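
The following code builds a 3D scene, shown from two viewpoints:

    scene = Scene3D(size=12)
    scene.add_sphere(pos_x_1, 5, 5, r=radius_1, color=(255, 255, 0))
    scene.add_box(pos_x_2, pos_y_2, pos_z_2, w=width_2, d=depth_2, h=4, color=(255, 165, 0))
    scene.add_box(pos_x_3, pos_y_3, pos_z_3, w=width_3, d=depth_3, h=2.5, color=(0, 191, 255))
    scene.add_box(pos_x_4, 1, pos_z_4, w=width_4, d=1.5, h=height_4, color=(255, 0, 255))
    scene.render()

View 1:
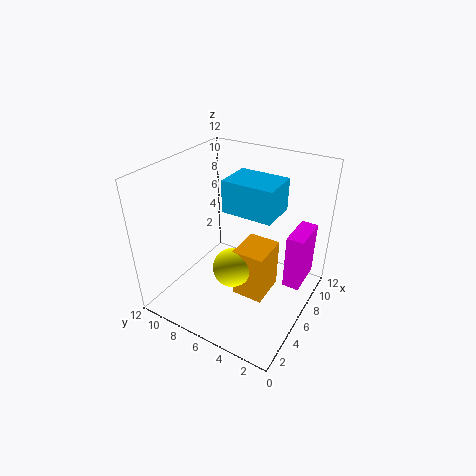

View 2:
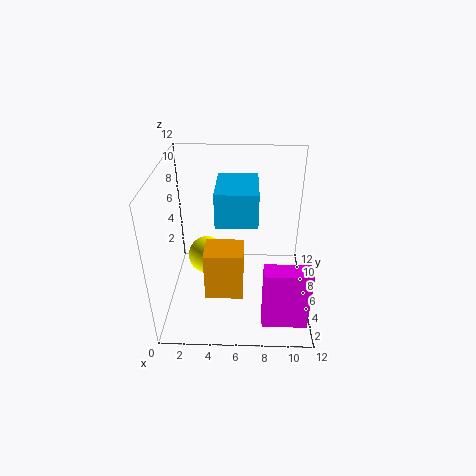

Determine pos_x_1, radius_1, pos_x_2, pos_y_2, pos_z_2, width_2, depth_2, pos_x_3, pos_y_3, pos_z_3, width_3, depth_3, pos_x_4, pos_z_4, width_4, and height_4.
pos_x_1 = 3.5; radius_1 = 1.5; pos_x_2 = 3.5; pos_y_2 = 2.5; pos_z_2 = 2.5; width_2 = 3; depth_2 = 2.5; pos_x_3 = 4.5; pos_y_3 = 2.5; pos_z_3 = 9; width_3 = 3; depth_3 = 4; pos_x_4 = 8; pos_z_4 = 1; width_4 = 3.5; height_4 = 5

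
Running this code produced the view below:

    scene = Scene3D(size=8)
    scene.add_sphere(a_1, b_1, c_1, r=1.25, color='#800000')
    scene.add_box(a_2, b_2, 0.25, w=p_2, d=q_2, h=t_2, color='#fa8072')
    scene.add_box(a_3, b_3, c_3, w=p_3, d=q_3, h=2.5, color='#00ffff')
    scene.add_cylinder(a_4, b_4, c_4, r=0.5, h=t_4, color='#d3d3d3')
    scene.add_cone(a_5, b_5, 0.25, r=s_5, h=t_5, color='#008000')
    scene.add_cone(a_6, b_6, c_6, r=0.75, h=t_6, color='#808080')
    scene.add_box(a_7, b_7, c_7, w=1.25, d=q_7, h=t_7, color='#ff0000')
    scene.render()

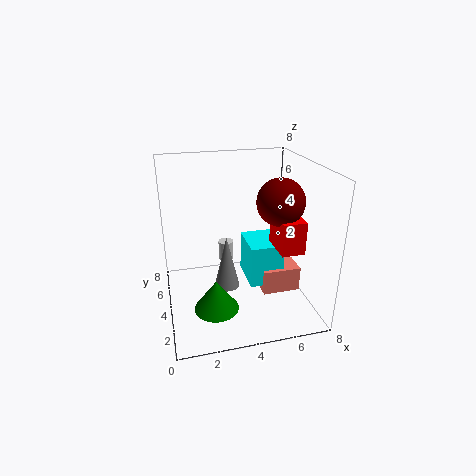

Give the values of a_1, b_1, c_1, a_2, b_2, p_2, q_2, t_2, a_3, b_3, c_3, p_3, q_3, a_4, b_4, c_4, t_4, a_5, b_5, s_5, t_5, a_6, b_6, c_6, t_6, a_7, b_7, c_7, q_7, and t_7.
a_1 = 6
b_1 = 3
c_1 = 6.25
a_2 = 5.5
b_2 = 3.5
p_2 = 2.25
q_2 = 1.5
t_2 = 1.5
a_3 = 4.75
b_3 = 3.75
c_3 = 0.75
p_3 = 2
q_3 = 2.5
a_4 = 4
b_4 = 7.25
c_4 = 1
t_4 = 1.25
a_5 = 2.5
b_5 = 3
s_5 = 1.25
t_5 = 1.75
a_6 = 3.5
b_6 = 4.75
c_6 = 0.5
t_6 = 3.25
a_7 = 5.75
b_7 = 1.75
c_7 = 3.75
q_7 = 2
t_7 = 1.75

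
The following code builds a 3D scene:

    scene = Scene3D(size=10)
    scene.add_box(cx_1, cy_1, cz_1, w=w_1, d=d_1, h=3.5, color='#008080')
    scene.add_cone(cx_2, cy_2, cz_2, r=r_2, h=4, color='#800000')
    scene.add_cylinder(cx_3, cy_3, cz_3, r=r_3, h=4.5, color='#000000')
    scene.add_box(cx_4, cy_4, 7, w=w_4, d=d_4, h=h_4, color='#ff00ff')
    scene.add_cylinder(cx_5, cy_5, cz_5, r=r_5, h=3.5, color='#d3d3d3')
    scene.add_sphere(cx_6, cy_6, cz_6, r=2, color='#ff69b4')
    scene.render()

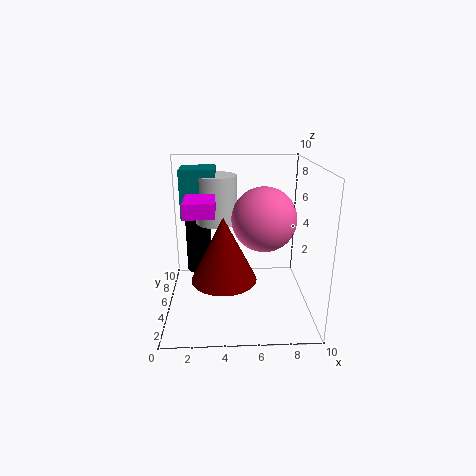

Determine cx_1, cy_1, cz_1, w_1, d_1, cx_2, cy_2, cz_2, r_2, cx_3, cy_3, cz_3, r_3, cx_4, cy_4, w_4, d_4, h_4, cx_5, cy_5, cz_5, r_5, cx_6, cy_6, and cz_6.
cx_1 = 1
cy_1 = 6
cz_1 = 6
w_1 = 2.5
d_1 = 2.5
cx_2 = 4
cy_2 = 2
cz_2 = 3.5
r_2 = 2
cx_3 = 2
cy_3 = 8.5
cz_3 = 1
r_3 = 1
cx_4 = 1.5
cy_4 = 3
w_4 = 2
d_4 = 2.5
h_4 = 1
cx_5 = 3.5
cy_5 = 7
cz_5 = 5.5
r_5 = 1.5
cx_6 = 6.5
cy_6 = 3
cz_6 = 7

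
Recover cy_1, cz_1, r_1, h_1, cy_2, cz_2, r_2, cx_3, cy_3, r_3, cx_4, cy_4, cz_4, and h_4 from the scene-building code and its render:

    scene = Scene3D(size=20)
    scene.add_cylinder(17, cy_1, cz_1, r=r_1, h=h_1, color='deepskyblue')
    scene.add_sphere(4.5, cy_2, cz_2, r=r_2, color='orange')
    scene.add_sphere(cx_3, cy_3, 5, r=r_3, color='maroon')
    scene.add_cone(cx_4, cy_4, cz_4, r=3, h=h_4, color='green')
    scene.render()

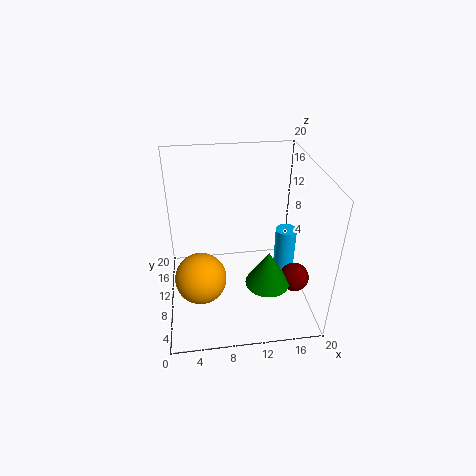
cy_1 = 10.5
cz_1 = 1
r_1 = 1.5
h_1 = 9.5
cy_2 = 7.5
cz_2 = 5.5
r_2 = 3.5
cx_3 = 17.5
cy_3 = 6.5
r_3 = 2
cx_4 = 13.5
cy_4 = 6
cz_4 = 5
h_4 = 5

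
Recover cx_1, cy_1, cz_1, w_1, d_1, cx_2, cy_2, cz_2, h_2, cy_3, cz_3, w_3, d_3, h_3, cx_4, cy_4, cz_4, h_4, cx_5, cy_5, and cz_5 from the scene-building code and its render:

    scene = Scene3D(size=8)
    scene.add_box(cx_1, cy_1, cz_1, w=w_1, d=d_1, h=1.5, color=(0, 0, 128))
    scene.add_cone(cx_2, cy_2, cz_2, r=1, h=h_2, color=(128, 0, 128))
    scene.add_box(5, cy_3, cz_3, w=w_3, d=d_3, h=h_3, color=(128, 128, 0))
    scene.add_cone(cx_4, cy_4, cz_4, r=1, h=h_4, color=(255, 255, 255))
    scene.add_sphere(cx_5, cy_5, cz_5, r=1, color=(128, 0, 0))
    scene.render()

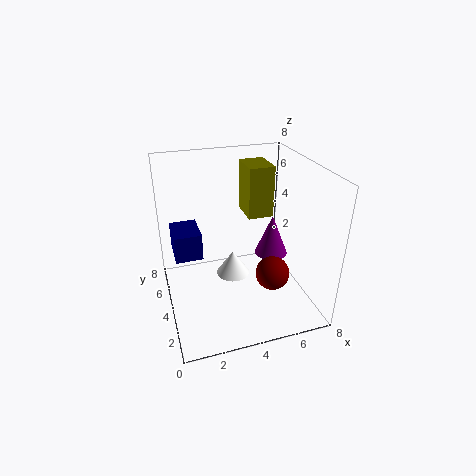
cx_1 = 0.5
cy_1 = 4
cz_1 = 3
w_1 = 1.5
d_1 = 2
cx_2 = 6.5
cy_2 = 5
cz_2 = 2
h_2 = 2.5
cy_3 = 5
cz_3 = 4.5
w_3 = 1.5
d_3 = 2
h_3 = 3
cx_4 = 4
cy_4 = 5
cz_4 = 1
h_4 = 1.5
cx_5 = 6
cy_5 = 3.5
cz_5 = 1.5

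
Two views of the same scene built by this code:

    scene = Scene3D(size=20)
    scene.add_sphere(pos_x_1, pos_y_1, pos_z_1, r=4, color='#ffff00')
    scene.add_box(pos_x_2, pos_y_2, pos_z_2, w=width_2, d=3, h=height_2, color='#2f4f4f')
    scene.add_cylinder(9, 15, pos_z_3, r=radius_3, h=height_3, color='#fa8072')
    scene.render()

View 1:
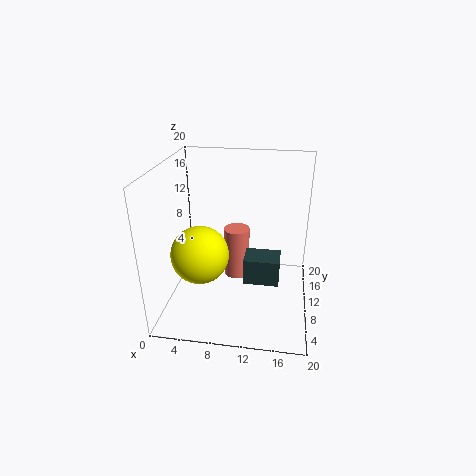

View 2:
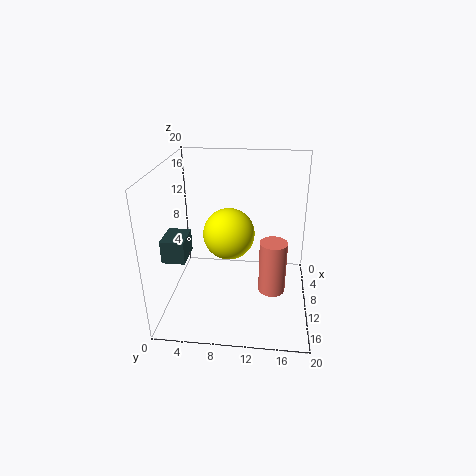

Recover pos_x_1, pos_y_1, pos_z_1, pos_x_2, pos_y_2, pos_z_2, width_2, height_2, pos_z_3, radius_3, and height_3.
pos_x_1 = 5; pos_y_1 = 8; pos_z_1 = 8; pos_x_2 = 12; pos_y_2 = 1; pos_z_2 = 9; width_2 = 4; height_2 = 3; pos_z_3 = 1; radius_3 = 2; height_3 = 8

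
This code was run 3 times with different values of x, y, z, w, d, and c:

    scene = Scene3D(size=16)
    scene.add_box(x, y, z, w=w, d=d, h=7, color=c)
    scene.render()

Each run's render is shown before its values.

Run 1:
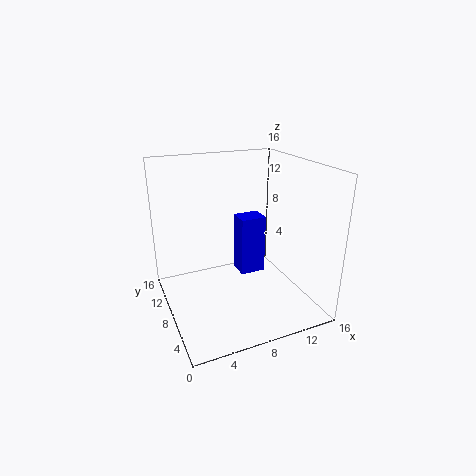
x = 9, y = 9, z = 2.5, w = 3, d = 2.5, c = 'blue'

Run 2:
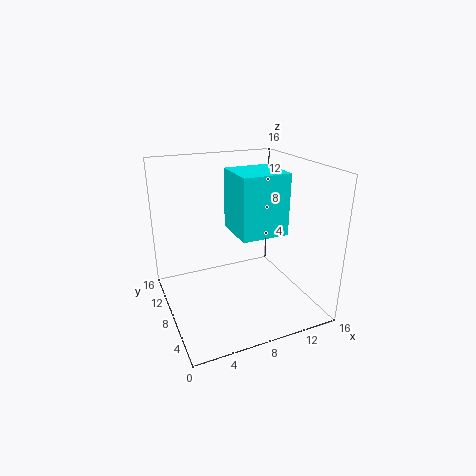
x = 8, y = 6.5, z = 8, w = 5.5, d = 5.5, c = 'cyan'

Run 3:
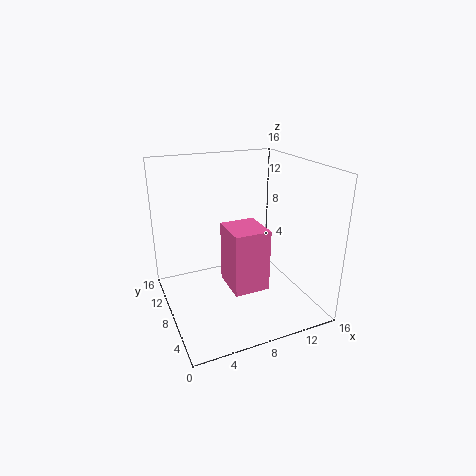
x = 6.5, y = 5, z = 2.5, w = 4, d = 4.5, c = 'hotpink'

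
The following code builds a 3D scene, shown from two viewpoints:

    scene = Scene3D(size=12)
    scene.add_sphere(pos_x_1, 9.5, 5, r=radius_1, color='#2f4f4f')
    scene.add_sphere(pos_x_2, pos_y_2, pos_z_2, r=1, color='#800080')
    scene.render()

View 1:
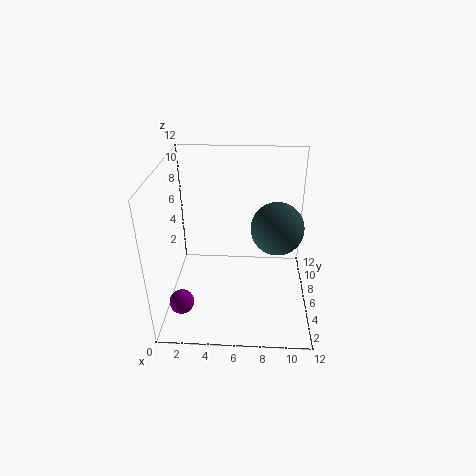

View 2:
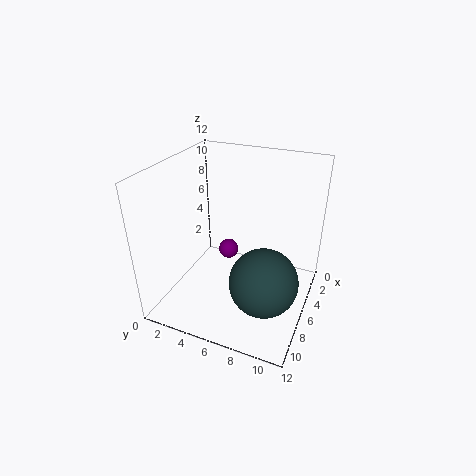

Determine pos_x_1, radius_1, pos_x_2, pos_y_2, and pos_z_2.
pos_x_1 = 9.5, radius_1 = 2.5, pos_x_2 = 1.5, pos_y_2 = 3, pos_z_2 = 1.5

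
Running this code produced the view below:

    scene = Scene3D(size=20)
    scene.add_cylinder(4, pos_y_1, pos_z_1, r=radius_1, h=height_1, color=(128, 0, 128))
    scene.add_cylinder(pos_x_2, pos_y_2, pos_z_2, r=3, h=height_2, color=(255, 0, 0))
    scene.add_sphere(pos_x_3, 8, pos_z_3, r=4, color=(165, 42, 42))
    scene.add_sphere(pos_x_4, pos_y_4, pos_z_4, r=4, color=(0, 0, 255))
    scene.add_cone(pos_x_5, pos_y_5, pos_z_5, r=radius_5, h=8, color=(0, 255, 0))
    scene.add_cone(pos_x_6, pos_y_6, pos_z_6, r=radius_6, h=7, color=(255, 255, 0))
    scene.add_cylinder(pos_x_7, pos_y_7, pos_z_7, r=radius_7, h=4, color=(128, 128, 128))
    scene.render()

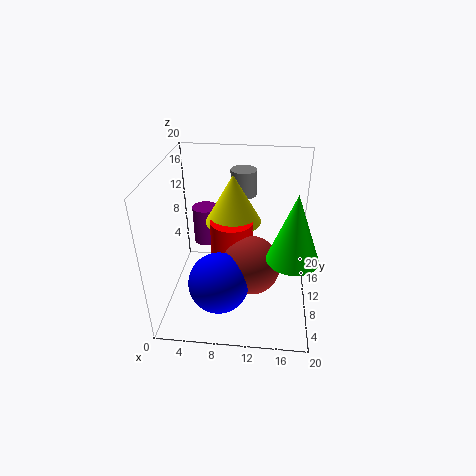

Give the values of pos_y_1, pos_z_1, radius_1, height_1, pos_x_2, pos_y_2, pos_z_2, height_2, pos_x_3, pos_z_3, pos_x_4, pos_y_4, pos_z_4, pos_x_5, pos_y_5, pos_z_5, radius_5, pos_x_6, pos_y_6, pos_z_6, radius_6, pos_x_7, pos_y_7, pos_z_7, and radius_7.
pos_y_1 = 17
pos_z_1 = 5
radius_1 = 2
height_1 = 6
pos_x_2 = 9
pos_y_2 = 11
pos_z_2 = 5
height_2 = 7
pos_x_3 = 12
pos_z_3 = 7
pos_x_4 = 8
pos_y_4 = 5
pos_z_4 = 6
pos_x_5 = 17
pos_y_5 = 3
pos_z_5 = 12
radius_5 = 3
pos_x_6 = 9
pos_y_6 = 13
pos_z_6 = 11
radius_6 = 4
pos_x_7 = 10
pos_y_7 = 18
pos_z_7 = 13
radius_7 = 2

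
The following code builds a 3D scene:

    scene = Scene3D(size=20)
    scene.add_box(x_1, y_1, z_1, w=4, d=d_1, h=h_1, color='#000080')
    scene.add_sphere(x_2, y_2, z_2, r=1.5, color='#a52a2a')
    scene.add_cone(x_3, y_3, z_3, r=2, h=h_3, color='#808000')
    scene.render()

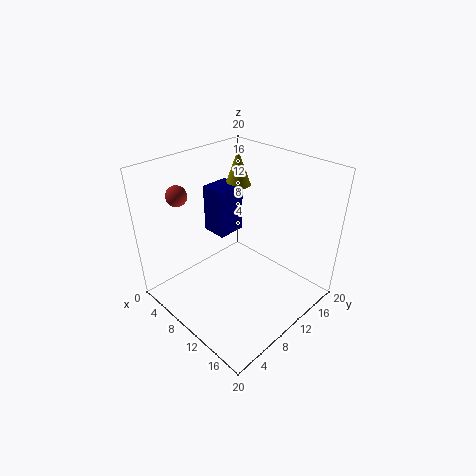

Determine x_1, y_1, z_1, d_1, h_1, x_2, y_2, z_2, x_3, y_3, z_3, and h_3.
x_1 = 1
y_1 = 11.5
z_1 = 7
d_1 = 4.5
h_1 = 7.5
x_2 = 2
y_2 = 6
z_2 = 15
x_3 = 3.5
y_3 = 16.5
z_3 = 14
h_3 = 5.5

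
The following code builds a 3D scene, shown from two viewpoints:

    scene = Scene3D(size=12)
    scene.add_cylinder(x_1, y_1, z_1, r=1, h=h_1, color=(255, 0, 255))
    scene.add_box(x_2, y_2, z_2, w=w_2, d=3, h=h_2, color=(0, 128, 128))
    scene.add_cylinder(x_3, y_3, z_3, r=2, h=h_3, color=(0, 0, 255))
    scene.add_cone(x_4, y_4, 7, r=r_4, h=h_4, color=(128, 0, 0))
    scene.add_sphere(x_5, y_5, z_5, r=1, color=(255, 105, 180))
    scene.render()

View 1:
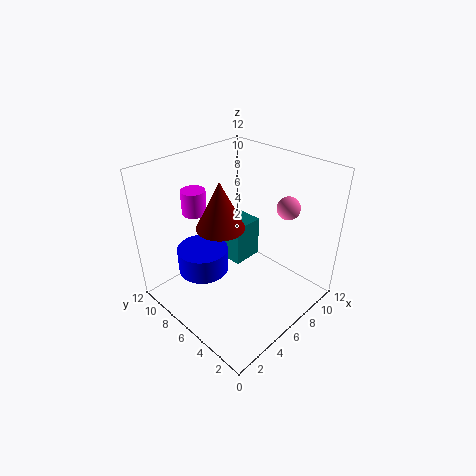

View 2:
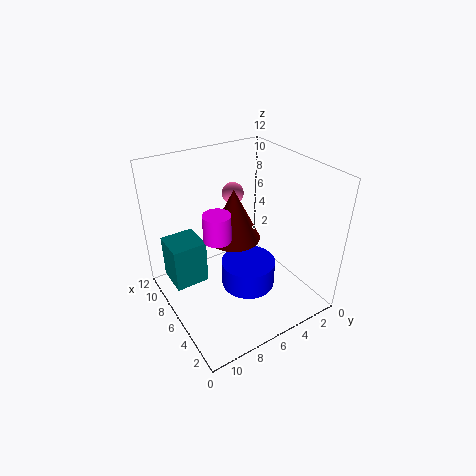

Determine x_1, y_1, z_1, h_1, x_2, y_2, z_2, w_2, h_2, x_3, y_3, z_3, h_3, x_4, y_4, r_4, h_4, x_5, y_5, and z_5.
x_1 = 4; y_1 = 9; z_1 = 8; h_1 = 2; x_2 = 8; y_2 = 8; z_2 = 1; w_2 = 3; h_2 = 4; x_3 = 3; y_3 = 7; z_3 = 4; h_3 = 2; x_4 = 5; y_4 = 7; r_4 = 2; h_4 = 4; x_5 = 10; y_5 = 4; z_5 = 8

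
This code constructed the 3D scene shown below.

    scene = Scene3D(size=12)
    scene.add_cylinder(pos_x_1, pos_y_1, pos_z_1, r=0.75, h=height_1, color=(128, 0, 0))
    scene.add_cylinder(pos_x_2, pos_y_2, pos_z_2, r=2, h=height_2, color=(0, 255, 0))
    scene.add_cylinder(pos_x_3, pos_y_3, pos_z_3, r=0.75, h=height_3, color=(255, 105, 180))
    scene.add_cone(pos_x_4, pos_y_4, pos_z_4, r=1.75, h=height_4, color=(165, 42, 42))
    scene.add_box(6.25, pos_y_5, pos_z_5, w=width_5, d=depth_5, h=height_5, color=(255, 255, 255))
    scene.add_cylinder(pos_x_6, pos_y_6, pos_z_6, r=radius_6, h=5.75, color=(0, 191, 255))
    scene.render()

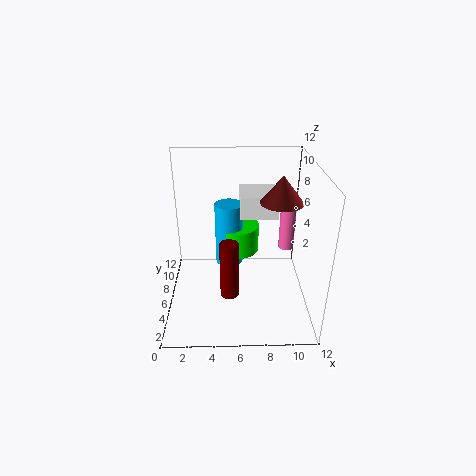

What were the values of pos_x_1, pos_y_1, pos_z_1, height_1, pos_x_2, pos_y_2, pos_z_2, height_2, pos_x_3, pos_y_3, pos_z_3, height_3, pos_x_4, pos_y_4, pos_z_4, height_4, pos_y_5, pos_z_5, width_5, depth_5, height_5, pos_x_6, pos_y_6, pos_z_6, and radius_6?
pos_x_1 = 5.25, pos_y_1 = 3.75, pos_z_1 = 2, height_1 = 4.75, pos_x_2 = 6, pos_y_2 = 9, pos_z_2 = 3.25, height_2 = 2.5, pos_x_3 = 11, pos_y_3 = 10.75, pos_z_3 = 2.25, height_3 = 4.75, pos_x_4 = 9.5, pos_y_4 = 6.25, pos_z_4 = 9, height_4 = 2.25, pos_y_5 = 7.25, pos_z_5 = 7, width_5 = 3.25, depth_5 = 3.5, height_5 = 2, pos_x_6 = 5.25, pos_y_6 = 8.5, pos_z_6 = 2.25, radius_6 = 1.25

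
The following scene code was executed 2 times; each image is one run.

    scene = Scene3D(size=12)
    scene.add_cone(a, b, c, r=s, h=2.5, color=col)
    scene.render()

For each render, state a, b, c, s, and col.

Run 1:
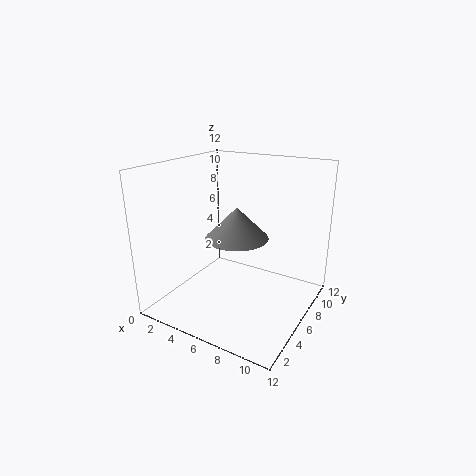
a = 6.5, b = 5, c = 6.5, s = 2.5, col = 'gray'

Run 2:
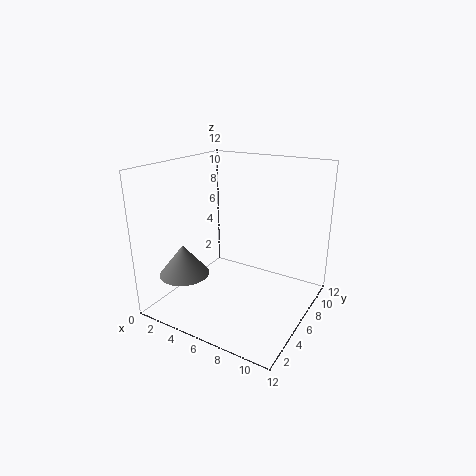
a = 3, b = 2.5, c = 3.5, s = 2, col = 'gray'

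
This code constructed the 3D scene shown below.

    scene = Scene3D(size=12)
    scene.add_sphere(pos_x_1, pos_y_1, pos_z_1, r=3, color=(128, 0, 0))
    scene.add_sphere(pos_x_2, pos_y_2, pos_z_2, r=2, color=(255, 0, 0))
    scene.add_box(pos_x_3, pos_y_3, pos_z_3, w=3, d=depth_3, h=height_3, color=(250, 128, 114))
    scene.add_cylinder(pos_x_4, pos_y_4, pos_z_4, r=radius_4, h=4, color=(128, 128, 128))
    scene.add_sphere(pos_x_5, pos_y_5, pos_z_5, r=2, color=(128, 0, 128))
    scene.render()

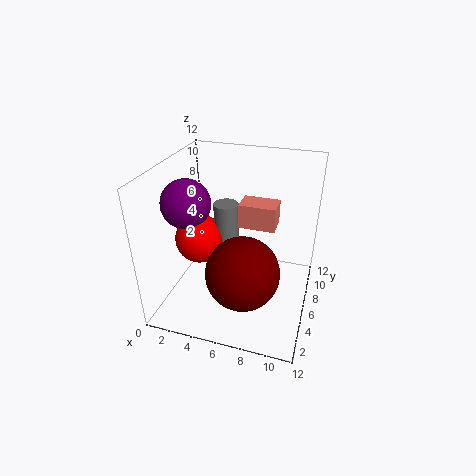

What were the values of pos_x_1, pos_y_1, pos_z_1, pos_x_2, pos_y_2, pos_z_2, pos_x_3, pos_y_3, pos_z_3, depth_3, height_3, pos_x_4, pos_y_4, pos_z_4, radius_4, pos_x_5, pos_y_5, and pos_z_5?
pos_x_1 = 7
pos_y_1 = 4
pos_z_1 = 4
pos_x_2 = 3
pos_y_2 = 5
pos_z_2 = 6
pos_x_3 = 6
pos_y_3 = 6
pos_z_3 = 7
depth_3 = 2
height_3 = 2
pos_x_4 = 5
pos_y_4 = 6
pos_z_4 = 5
radius_4 = 1
pos_x_5 = 2
pos_y_5 = 5
pos_z_5 = 9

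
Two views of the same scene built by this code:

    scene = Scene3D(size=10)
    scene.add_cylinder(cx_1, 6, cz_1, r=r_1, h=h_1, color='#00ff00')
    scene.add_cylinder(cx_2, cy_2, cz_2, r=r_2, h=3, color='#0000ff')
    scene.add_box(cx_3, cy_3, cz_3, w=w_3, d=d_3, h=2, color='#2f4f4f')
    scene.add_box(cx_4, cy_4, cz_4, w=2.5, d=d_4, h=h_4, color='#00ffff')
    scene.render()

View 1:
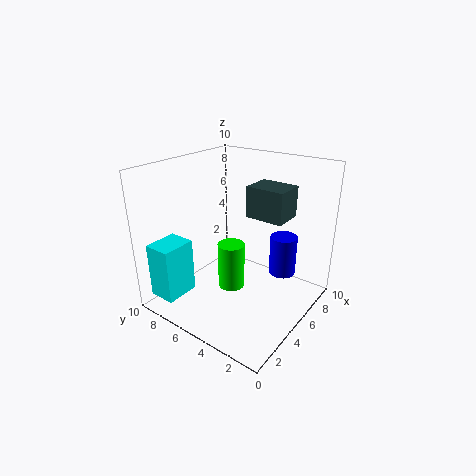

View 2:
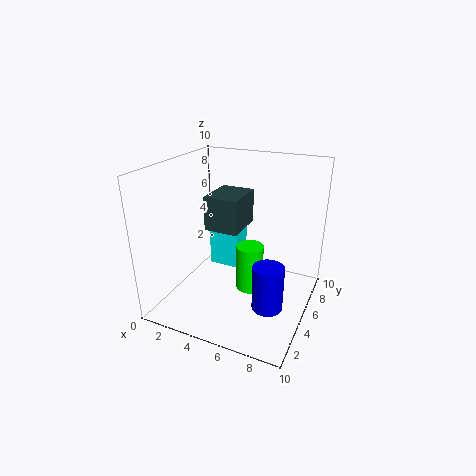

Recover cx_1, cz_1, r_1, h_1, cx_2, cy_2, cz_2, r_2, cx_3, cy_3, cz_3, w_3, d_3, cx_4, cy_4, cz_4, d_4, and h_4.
cx_1 = 5.5; cz_1 = 0.5; r_1 = 1; h_1 = 3.5; cx_2 = 8; cy_2 = 3; cz_2 = 1.5; r_2 = 1; cx_3 = 4.5; cy_3 = 1.5; cz_3 = 7; w_3 = 2; d_3 = 2.5; cx_4 = 1; cy_4 = 8; cz_4 = 0.5; d_4 = 2; h_4 = 4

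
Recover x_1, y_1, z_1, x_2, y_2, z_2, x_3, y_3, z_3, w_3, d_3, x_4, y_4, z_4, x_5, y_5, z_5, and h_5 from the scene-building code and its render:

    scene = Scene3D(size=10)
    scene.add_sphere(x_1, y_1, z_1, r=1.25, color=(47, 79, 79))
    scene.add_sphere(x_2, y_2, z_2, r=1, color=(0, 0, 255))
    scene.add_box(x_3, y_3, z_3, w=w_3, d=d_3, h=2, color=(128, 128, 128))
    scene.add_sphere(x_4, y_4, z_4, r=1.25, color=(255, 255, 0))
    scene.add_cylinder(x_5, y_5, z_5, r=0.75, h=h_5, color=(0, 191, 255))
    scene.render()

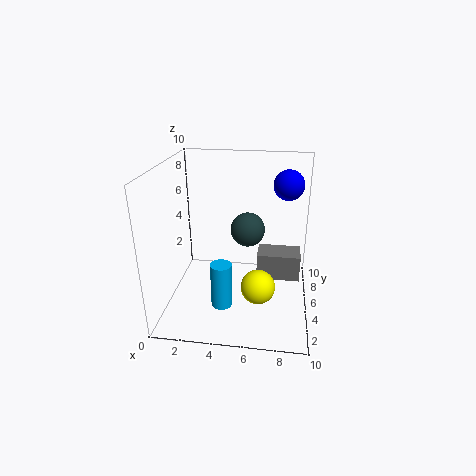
x_1 = 5.5
y_1 = 6.5
z_1 = 5
x_2 = 8.25
y_2 = 5.5
z_2 = 8.75
x_3 = 6.25
y_3 = 6.25
z_3 = 1
w_3 = 3.25
d_3 = 2
x_4 = 6.5
y_4 = 4.75
z_4 = 1.25
x_5 = 4
y_5 = 3.75
z_5 = 0.25
h_5 = 3.25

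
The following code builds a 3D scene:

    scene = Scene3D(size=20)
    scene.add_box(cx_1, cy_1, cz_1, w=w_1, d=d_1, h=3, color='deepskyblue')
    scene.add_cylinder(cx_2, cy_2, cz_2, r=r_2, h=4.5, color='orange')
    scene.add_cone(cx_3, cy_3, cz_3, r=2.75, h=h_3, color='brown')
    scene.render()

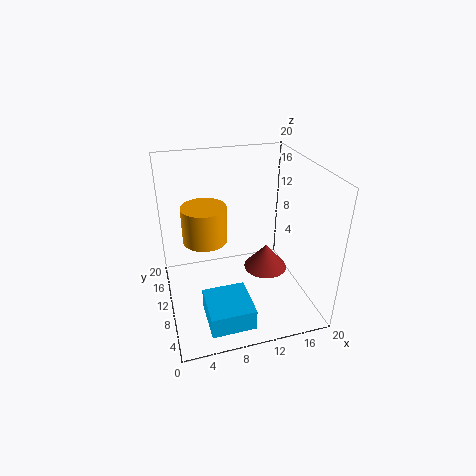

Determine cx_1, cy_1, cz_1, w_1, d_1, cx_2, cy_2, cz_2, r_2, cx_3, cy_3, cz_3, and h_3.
cx_1 = 4.25; cy_1 = 2; cz_1 = 0.5; w_1 = 6; d_1 = 6.25; cx_2 = 5; cy_2 = 7.5; cz_2 = 12; r_2 = 2.75; cx_3 = 12.5; cy_3 = 5.75; cz_3 = 7.75; h_3 = 3.25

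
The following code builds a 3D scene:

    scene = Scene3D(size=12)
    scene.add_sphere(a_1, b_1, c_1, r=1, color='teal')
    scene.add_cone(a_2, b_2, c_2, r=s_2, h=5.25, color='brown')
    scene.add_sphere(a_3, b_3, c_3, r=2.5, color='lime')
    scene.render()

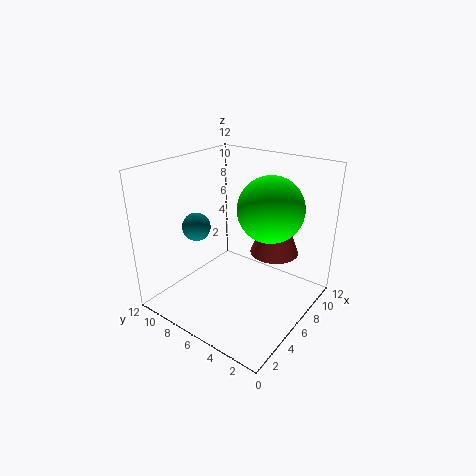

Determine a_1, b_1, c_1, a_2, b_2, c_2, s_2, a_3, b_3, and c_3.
a_1 = 1.75; b_1 = 6.5; c_1 = 8.5; a_2 = 7.75; b_2 = 3.5; c_2 = 4.75; s_2 = 2; a_3 = 6; b_3 = 3; c_3 = 9.25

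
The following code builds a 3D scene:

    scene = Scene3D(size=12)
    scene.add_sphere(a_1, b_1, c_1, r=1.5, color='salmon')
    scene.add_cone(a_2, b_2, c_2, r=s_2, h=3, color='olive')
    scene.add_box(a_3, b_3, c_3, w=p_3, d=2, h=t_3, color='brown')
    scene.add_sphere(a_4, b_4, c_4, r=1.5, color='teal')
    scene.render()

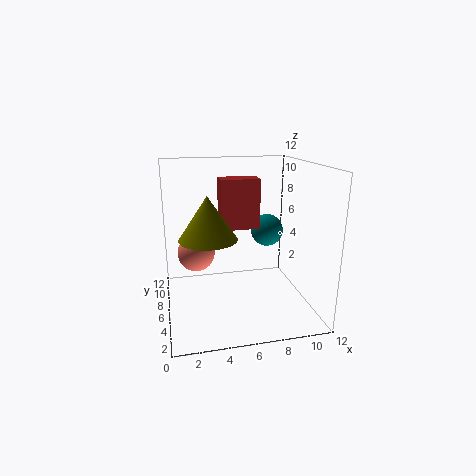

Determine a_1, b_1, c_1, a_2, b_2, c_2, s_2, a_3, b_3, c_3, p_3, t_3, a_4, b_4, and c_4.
a_1 = 2.5
b_1 = 6
c_1 = 5
a_2 = 3
b_2 = 2
c_2 = 7.5
s_2 = 2
a_3 = 5
b_3 = 8
c_3 = 6
p_3 = 3.5
t_3 = 4.5
a_4 = 9.5
b_4 = 9
c_4 = 5.5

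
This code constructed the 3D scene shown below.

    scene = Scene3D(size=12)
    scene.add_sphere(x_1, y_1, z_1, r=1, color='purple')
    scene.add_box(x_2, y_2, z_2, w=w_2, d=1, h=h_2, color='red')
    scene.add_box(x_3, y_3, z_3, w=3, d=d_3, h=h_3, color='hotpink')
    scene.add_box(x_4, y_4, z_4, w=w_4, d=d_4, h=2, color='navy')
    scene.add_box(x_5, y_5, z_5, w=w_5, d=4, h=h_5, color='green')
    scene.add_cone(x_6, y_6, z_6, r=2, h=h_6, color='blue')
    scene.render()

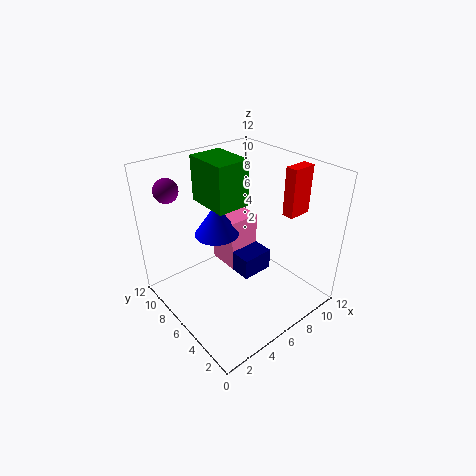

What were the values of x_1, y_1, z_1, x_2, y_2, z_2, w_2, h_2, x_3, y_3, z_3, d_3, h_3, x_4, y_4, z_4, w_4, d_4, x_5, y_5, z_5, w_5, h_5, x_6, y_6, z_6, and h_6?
x_1 = 2
y_1 = 10
z_1 = 10
x_2 = 9
y_2 = 3
z_2 = 8
w_2 = 2
h_2 = 4
x_3 = 7
y_3 = 8
z_3 = 1
d_3 = 3
h_3 = 5
x_4 = 7
y_4 = 6
z_4 = 1
w_4 = 3
d_4 = 4
x_5 = 5
y_5 = 7
z_5 = 8
w_5 = 3
h_5 = 4
x_6 = 6
y_6 = 9
z_6 = 5
h_6 = 3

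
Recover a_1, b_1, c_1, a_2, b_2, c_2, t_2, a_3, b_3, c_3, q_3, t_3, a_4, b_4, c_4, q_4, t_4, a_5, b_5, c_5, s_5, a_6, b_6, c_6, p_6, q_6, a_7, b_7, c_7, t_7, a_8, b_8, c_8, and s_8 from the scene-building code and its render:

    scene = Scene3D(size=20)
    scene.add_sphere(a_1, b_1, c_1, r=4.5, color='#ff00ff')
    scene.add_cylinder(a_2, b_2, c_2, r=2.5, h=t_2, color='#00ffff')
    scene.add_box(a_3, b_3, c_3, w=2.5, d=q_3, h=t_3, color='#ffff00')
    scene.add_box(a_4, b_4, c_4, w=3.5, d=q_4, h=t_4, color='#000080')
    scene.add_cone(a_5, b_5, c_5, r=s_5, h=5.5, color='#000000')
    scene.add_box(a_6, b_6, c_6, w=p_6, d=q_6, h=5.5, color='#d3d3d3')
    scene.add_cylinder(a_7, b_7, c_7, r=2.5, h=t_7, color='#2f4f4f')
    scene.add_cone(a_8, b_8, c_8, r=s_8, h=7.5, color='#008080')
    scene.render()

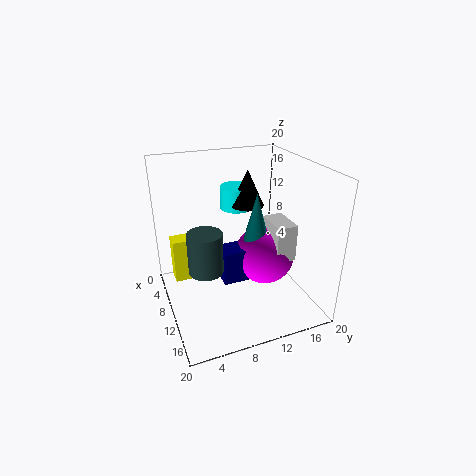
a_1 = 8.5
b_1 = 15
c_1 = 5.5
a_2 = 3
b_2 = 12.5
c_2 = 11.5
t_2 = 3.5
a_3 = 4
b_3 = 1.5
c_3 = 2.5
q_3 = 5
t_3 = 6.5
a_4 = 6.5
b_4 = 8
c_4 = 2.5
q_4 = 5
t_4 = 5
a_5 = 5
b_5 = 13.5
c_5 = 12.5
s_5 = 2.5
a_6 = 7.5
b_6 = 15
c_6 = 6
p_6 = 5
q_6 = 3
a_7 = 9
b_7 = 5.5
c_7 = 5
t_7 = 6
a_8 = 8.5
b_8 = 13.5
c_8 = 8
s_8 = 2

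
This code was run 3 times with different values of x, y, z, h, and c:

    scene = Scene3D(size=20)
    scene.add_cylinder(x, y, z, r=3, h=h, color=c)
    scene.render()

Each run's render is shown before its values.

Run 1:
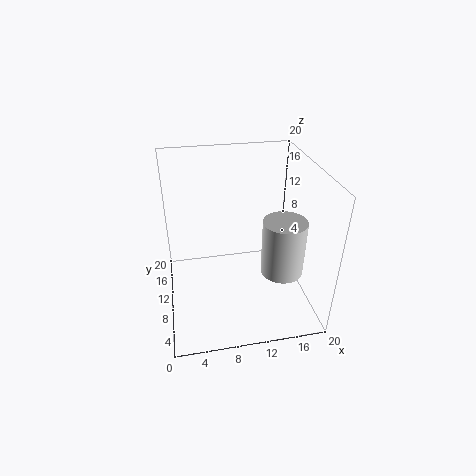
x = 16
y = 8
z = 5
h = 8
c = 'lightgray'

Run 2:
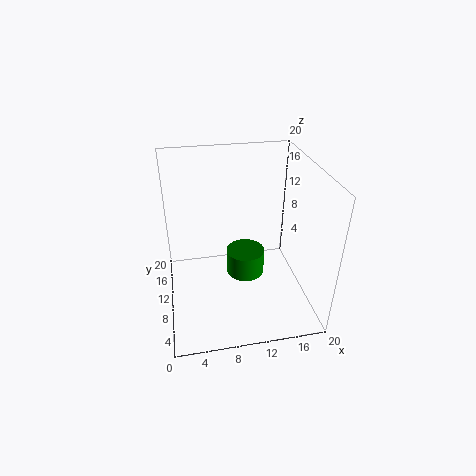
x = 12
y = 14
z = 1
h = 4
c = 'green'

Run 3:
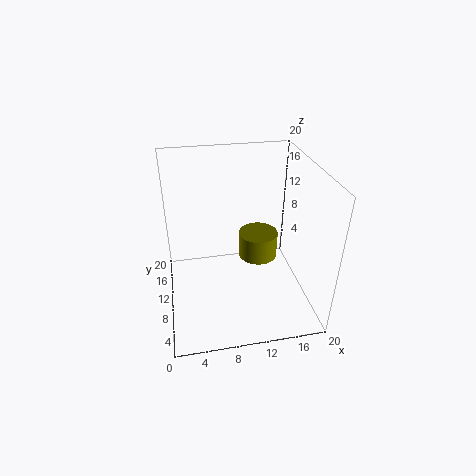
x = 14
y = 14
z = 4
h = 4
c = 'olive'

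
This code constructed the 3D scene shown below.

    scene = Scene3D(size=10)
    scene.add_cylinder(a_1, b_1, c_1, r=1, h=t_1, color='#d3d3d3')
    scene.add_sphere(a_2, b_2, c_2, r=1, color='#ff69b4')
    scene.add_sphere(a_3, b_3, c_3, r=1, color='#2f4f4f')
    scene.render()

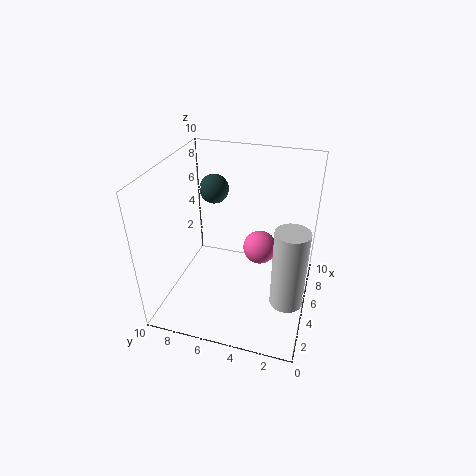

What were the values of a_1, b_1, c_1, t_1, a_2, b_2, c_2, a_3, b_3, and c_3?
a_1 = 2, b_1 = 1, c_1 = 3, t_1 = 5, a_2 = 3, b_2 = 3, c_2 = 6, a_3 = 6, b_3 = 7, c_3 = 8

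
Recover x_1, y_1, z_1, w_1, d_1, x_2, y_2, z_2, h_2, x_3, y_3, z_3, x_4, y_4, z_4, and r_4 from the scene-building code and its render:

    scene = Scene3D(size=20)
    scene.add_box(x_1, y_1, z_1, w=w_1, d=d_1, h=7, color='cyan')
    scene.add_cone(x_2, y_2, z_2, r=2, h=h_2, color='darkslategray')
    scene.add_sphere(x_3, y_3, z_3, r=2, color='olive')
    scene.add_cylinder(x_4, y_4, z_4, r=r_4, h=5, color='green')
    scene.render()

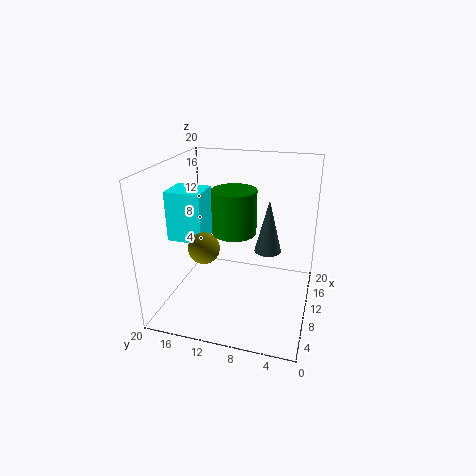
x_1 = 7.5; y_1 = 14.5; z_1 = 9.5; w_1 = 4.5; d_1 = 5; x_2 = 14; y_2 = 6.5; z_2 = 6.5; h_2 = 8; x_3 = 5; y_3 = 13; z_3 = 10.5; x_4 = 3.5; y_4 = 8.5; z_4 = 14; r_4 = 2.5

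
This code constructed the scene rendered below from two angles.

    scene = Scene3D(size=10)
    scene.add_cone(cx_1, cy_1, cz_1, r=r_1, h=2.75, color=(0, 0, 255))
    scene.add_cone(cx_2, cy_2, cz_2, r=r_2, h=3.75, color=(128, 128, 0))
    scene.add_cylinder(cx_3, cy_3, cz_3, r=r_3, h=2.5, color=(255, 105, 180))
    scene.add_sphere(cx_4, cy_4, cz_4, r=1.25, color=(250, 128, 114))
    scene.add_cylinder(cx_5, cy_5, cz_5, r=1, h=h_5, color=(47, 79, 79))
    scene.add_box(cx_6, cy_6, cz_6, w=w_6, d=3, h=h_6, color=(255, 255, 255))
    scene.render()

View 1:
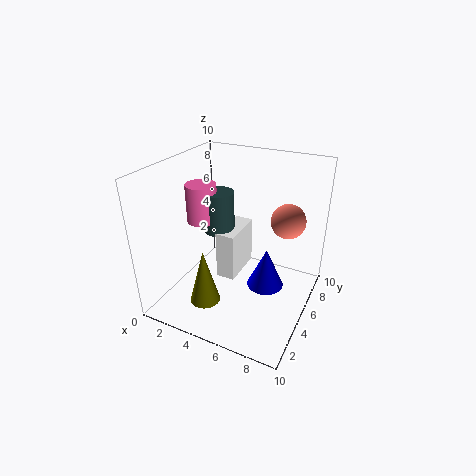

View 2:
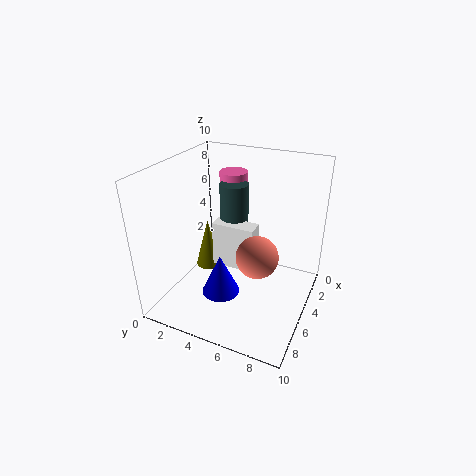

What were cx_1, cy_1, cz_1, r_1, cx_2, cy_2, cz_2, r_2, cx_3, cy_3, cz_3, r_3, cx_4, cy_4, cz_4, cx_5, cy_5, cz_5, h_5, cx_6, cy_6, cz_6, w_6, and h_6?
cx_1 = 7.25; cy_1 = 4.75; cz_1 = 2; r_1 = 1.25; cx_2 = 4; cy_2 = 2; cz_2 = 1.5; r_2 = 1; cx_3 = 3; cy_3 = 3.75; cz_3 = 6.5; r_3 = 1; cx_4 = 7.75; cy_4 = 7.5; cz_4 = 5.75; cx_5 = 4; cy_5 = 4.25; cz_5 = 5.75; h_5 = 2.75; cx_6 = 4.25; cy_6 = 3.25; cz_6 = 2.75; w_6 = 1.25; h_6 = 3.25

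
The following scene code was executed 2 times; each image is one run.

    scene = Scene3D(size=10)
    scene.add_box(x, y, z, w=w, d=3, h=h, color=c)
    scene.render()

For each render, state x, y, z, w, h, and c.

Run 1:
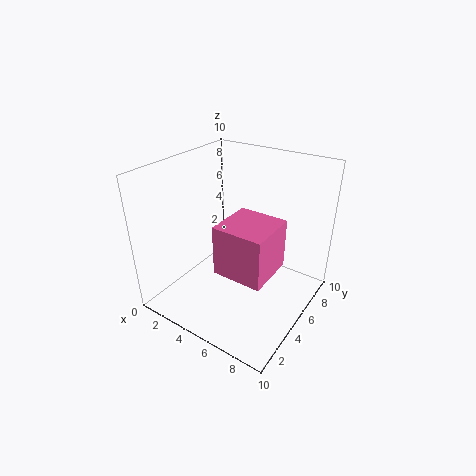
x = 6, y = 1, z = 5, w = 3, h = 3, c = 'hotpink'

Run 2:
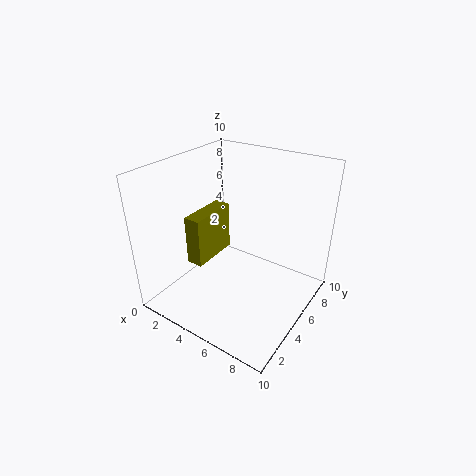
x = 4, y = 1, z = 5, w = 1, h = 3, c = 'olive'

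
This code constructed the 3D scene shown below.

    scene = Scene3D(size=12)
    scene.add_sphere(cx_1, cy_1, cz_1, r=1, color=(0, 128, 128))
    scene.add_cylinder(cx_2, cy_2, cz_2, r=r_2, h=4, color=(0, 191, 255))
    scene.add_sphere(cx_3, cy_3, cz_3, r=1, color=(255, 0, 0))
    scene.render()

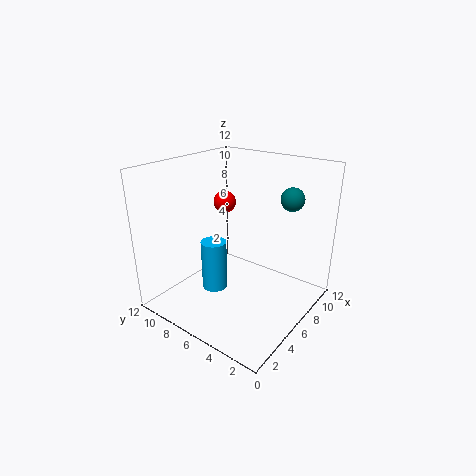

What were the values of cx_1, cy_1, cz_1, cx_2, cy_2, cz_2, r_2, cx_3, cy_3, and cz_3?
cx_1 = 9.5; cy_1 = 3; cz_1 = 9; cx_2 = 3.5; cy_2 = 6.5; cz_2 = 2.5; r_2 = 1; cx_3 = 8; cy_3 = 9; cz_3 = 8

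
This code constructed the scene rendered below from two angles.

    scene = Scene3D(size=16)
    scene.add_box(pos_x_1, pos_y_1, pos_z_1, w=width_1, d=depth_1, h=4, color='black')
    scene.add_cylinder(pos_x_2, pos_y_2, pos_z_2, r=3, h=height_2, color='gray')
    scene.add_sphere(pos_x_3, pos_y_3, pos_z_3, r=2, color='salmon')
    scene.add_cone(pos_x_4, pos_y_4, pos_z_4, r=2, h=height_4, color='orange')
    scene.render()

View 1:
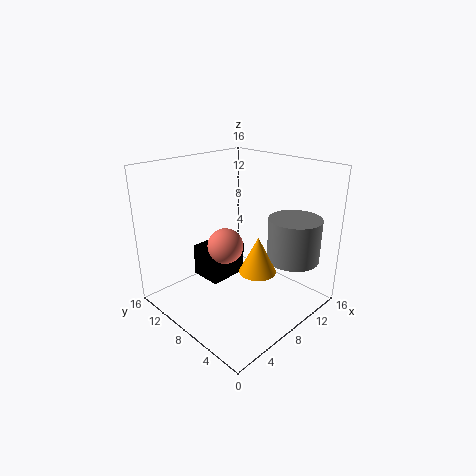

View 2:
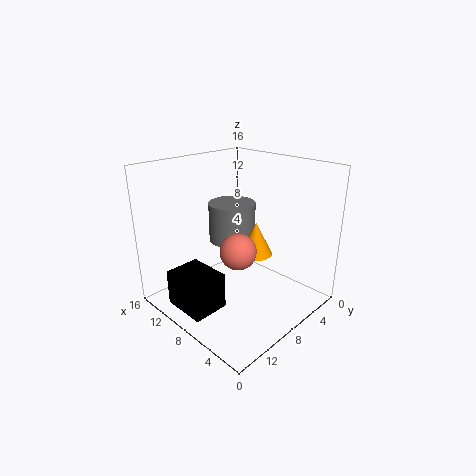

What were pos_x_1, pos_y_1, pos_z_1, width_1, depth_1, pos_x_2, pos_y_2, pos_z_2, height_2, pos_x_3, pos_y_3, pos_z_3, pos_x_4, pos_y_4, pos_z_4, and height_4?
pos_x_1 = 7
pos_y_1 = 11
pos_z_1 = 1
width_1 = 5
depth_1 = 4
pos_x_2 = 13
pos_y_2 = 4
pos_z_2 = 5
height_2 = 5
pos_x_3 = 7
pos_y_3 = 9
pos_z_3 = 7
pos_x_4 = 8
pos_y_4 = 5
pos_z_4 = 5
height_4 = 4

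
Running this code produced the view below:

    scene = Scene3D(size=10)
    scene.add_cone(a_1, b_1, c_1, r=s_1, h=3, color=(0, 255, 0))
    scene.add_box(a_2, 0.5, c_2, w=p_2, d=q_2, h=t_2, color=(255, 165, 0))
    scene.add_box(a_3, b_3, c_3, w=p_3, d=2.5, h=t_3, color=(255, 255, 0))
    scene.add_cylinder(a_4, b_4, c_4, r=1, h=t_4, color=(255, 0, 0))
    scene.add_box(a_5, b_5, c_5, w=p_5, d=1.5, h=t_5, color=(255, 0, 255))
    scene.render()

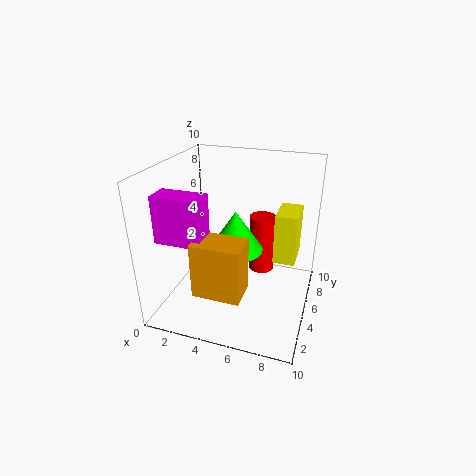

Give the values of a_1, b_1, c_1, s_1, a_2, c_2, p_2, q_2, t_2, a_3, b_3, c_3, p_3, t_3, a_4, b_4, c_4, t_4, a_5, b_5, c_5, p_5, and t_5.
a_1 = 4.5; b_1 = 6; c_1 = 3.5; s_1 = 2; a_2 = 3.5; c_2 = 3; p_2 = 3; q_2 = 2; t_2 = 3.5; a_3 = 7.5; b_3 = 5; c_3 = 3.5; p_3 = 1.5; t_3 = 3.5; a_4 = 6; b_4 = 8; c_4 = 1; t_4 = 4.5; a_5 = 1; b_5 = 1; c_5 = 6; p_5 = 3; t_5 = 3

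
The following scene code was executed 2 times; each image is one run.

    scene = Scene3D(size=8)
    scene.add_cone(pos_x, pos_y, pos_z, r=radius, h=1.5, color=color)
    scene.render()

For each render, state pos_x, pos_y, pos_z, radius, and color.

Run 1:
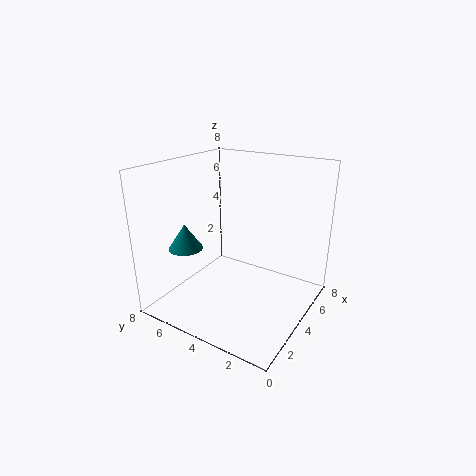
pos_x = 3; pos_y = 7; pos_z = 3; radius = 1; color = 'teal'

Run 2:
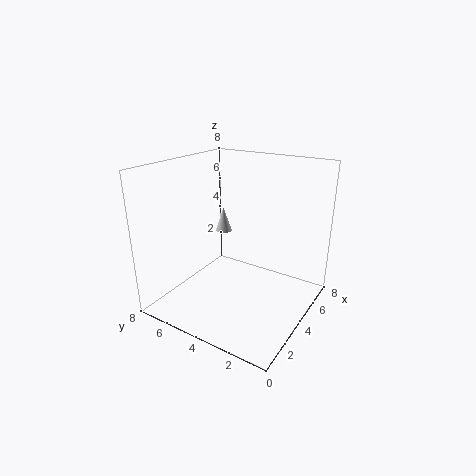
pos_x = 5.5; pos_y = 6; pos_z = 3.5; radius = 0.5; color = 'lightgray'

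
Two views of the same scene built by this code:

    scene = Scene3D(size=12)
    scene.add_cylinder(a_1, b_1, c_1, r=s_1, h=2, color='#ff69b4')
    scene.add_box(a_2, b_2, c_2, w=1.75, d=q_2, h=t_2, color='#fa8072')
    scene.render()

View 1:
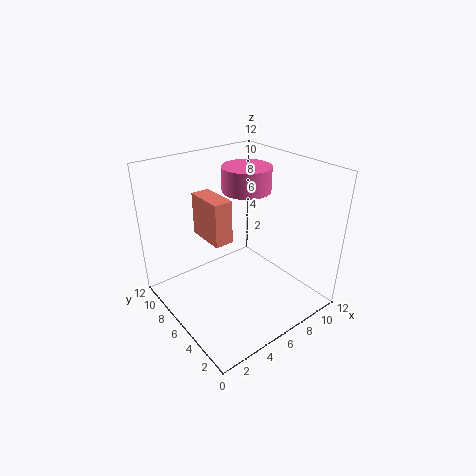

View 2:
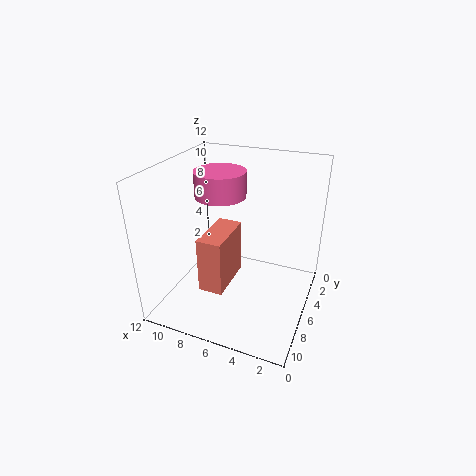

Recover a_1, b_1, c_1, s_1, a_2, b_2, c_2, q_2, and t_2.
a_1 = 7.25; b_1 = 6.5; c_1 = 9.75; s_1 = 2; a_2 = 5; b_2 = 7.75; c_2 = 4.5; q_2 = 3.75; t_2 = 4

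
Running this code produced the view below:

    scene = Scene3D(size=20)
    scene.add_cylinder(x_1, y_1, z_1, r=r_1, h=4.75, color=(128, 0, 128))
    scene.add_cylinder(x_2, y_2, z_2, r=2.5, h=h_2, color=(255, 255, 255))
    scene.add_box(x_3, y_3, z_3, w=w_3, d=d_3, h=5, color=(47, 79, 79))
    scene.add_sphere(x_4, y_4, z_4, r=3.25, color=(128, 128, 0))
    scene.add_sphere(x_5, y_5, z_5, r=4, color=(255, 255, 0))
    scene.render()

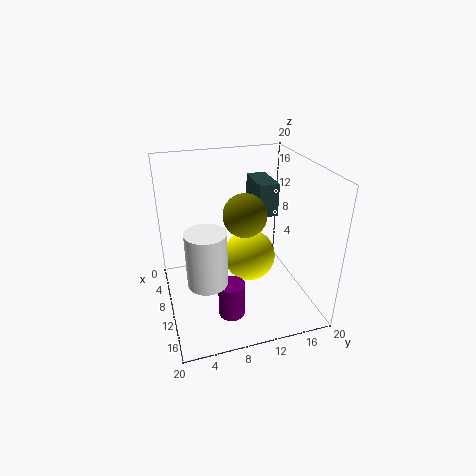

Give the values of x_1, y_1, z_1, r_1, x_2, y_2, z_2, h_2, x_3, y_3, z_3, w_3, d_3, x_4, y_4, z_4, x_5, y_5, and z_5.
x_1 = 15.25
y_1 = 7.5
z_1 = 1.75
r_1 = 1.75
x_2 = 15
y_2 = 4.5
z_2 = 7.25
h_2 = 7
x_3 = 1
y_3 = 14.25
z_3 = 11
w_3 = 6
d_3 = 3
x_4 = 7
y_4 = 12
z_4 = 11.75
x_5 = 6.5
y_5 = 13
z_5 = 4.5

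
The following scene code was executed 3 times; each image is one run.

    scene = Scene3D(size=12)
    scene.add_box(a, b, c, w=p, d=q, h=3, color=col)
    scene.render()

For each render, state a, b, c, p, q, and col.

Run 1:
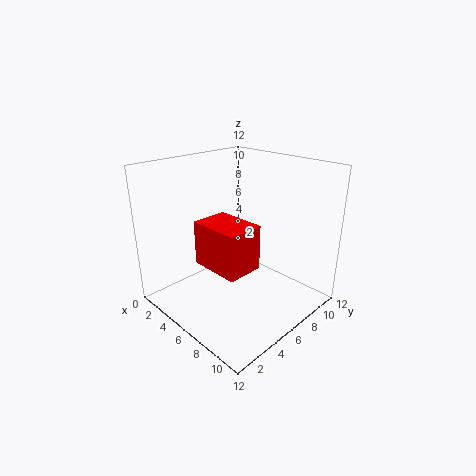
a = 7.5, b = 0.5, c = 6.5, p = 3.5, q = 2.5, col = 'red'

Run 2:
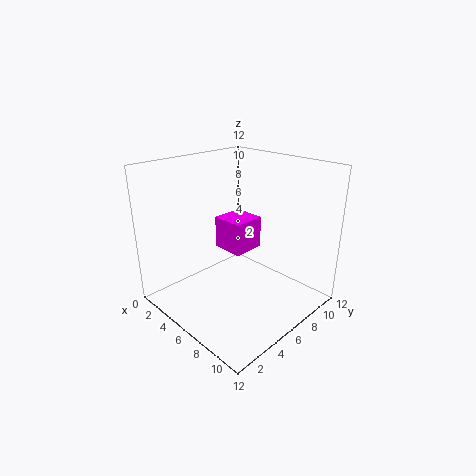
a = 2, b = 7, c = 3.5, p = 3, q = 3, col = 'magenta'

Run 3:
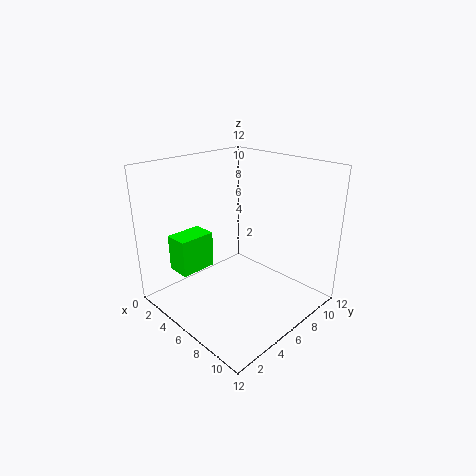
a = 2.5, b = 1.5, c = 3.5, p = 2, q = 3, col = 'lime'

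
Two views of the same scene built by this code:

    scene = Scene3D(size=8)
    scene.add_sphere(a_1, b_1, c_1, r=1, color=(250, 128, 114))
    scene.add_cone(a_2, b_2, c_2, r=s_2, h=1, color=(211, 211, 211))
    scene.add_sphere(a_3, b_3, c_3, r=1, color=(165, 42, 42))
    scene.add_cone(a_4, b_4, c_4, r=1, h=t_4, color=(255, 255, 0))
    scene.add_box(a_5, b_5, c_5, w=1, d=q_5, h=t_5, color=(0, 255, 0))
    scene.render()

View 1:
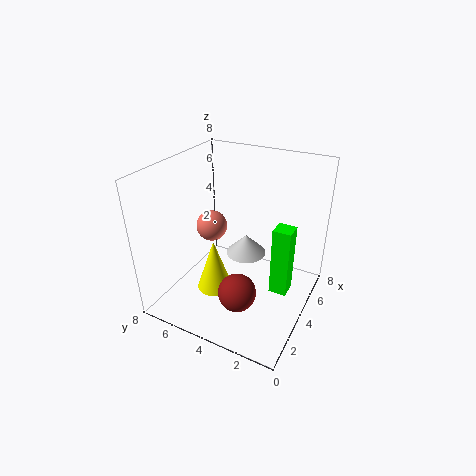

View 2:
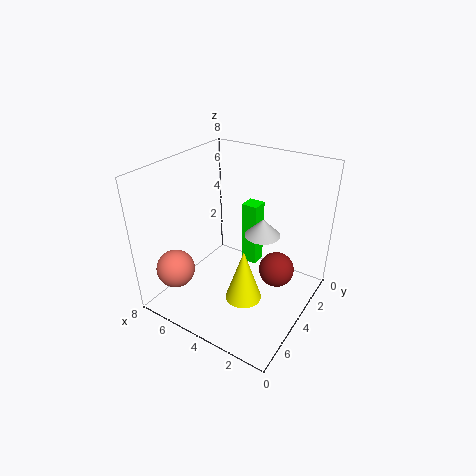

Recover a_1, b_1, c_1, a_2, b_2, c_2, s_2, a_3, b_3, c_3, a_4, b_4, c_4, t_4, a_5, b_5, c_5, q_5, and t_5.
a_1 = 6, b_1 = 7, c_1 = 3, a_2 = 3, b_2 = 3, c_2 = 4, s_2 = 1, a_3 = 2, b_3 = 3, c_3 = 2, a_4 = 3, b_4 = 5, c_4 = 1, t_4 = 3, a_5 = 4, b_5 = 1, c_5 = 1, q_5 = 1, t_5 = 4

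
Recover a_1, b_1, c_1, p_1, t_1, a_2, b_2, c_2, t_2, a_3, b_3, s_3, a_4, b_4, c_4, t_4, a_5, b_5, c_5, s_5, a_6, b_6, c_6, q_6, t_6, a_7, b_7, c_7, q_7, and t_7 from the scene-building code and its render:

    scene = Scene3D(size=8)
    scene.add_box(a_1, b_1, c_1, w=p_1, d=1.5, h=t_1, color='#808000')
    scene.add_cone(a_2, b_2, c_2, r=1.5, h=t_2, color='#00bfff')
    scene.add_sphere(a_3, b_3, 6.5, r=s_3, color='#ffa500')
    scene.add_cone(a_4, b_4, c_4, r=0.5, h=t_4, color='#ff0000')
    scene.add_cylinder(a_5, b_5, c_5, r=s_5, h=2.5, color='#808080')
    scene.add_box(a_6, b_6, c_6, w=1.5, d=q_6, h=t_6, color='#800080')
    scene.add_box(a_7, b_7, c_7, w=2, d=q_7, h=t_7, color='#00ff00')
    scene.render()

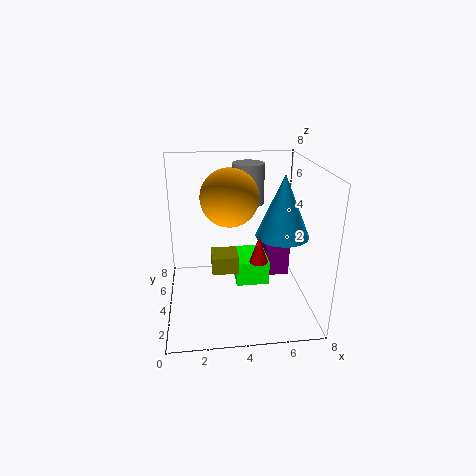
a_1 = 2.5
b_1 = 3.5
c_1 = 2
p_1 = 1.5
t_1 = 1
a_2 = 6.5
b_2 = 4
c_2 = 4
t_2 = 3.5
a_3 = 3.5
b_3 = 3.5
s_3 = 1.5
a_4 = 5
b_4 = 3
c_4 = 3
t_4 = 1.5
a_5 = 5
b_5 = 7
c_5 = 5
s_5 = 1
a_6 = 6
b_6 = 5.5
c_6 = 0.5
q_6 = 2.5
t_6 = 2
a_7 = 4
b_7 = 4.5
c_7 = 0.5
q_7 = 2.5
t_7 = 1.5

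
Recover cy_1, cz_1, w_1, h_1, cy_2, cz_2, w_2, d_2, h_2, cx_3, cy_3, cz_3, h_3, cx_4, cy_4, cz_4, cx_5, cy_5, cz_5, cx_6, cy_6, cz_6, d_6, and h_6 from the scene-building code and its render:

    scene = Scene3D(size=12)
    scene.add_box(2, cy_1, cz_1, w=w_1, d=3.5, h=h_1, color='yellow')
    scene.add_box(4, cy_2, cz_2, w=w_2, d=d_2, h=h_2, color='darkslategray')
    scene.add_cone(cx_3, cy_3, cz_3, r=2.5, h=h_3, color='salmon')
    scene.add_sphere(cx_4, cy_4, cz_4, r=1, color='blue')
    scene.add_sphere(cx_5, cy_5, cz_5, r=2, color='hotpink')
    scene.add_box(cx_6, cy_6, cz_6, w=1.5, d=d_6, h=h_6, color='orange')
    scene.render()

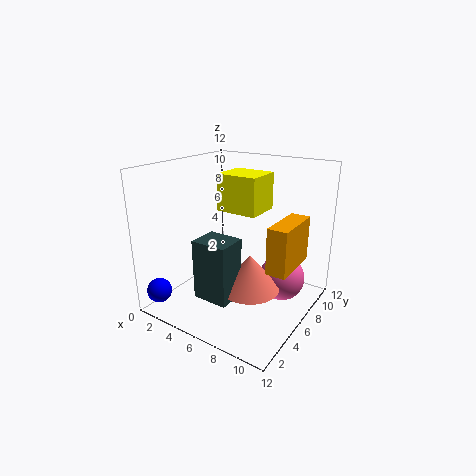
cy_1 = 8.5
cz_1 = 7
w_1 = 4
h_1 = 3.5
cy_2 = 2.5
cz_2 = 1.5
w_2 = 3
d_2 = 2.5
h_2 = 5
cx_3 = 7.5
cy_3 = 5.5
cz_3 = 2
h_3 = 3
cx_4 = 1.5
cy_4 = 1
cz_4 = 2
cx_5 = 9
cy_5 = 8.5
cz_5 = 2
cx_6 = 10
cy_6 = 3.5
cz_6 = 5
d_6 = 4
h_6 = 3.5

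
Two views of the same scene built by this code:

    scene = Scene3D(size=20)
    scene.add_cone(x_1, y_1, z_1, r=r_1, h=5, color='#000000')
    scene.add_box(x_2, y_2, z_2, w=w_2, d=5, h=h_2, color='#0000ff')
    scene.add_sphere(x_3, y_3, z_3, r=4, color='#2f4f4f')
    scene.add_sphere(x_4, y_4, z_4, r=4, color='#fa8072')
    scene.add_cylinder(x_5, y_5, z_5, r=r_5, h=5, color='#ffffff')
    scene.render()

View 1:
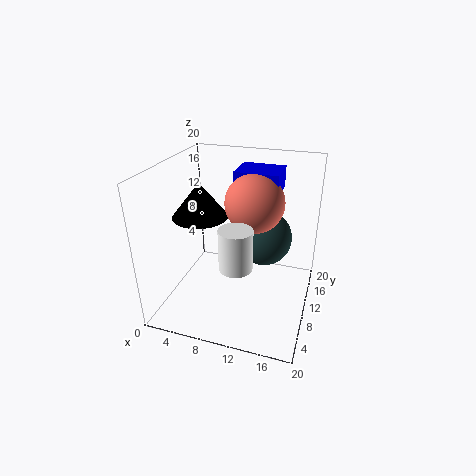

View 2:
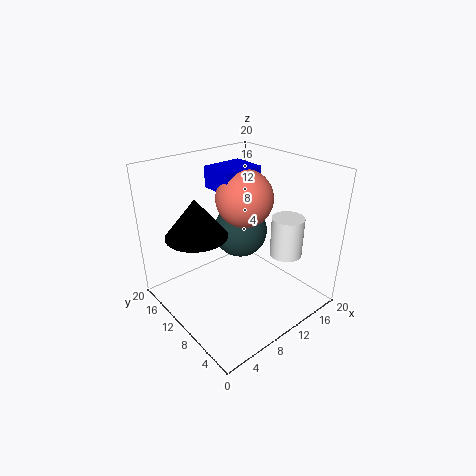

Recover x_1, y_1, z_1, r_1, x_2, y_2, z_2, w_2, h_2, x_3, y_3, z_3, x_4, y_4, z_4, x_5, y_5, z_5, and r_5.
x_1 = 4, y_1 = 11, z_1 = 12, r_1 = 4, x_2 = 9, y_2 = 11, z_2 = 16, w_2 = 6, h_2 = 3, x_3 = 13, y_3 = 13, z_3 = 9, x_4 = 12, y_4 = 11, z_4 = 15, x_5 = 12, y_5 = 3, z_5 = 10, r_5 = 2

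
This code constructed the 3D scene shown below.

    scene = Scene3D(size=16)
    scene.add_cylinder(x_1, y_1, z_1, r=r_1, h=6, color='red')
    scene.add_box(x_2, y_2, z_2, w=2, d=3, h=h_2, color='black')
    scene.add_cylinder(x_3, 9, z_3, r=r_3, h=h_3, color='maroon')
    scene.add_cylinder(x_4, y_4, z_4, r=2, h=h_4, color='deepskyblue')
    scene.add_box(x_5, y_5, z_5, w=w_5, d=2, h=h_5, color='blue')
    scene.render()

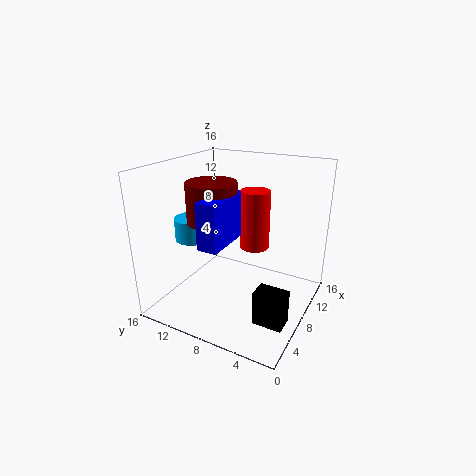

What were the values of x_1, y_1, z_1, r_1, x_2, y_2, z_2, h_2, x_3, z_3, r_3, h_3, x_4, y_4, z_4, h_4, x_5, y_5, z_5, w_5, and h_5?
x_1 = 7; y_1 = 5.5; z_1 = 8; r_1 = 1.5; x_2 = 2.5; y_2 = 0.5; z_2 = 2; h_2 = 3.5; x_3 = 4.5; z_3 = 11; r_3 = 2.5; h_3 = 4; x_4 = 6.5; y_4 = 13; z_4 = 7.5; h_4 = 2.5; x_5 = 1; y_5 = 6.5; z_5 = 9.5; w_5 = 5.5; h_5 = 4.5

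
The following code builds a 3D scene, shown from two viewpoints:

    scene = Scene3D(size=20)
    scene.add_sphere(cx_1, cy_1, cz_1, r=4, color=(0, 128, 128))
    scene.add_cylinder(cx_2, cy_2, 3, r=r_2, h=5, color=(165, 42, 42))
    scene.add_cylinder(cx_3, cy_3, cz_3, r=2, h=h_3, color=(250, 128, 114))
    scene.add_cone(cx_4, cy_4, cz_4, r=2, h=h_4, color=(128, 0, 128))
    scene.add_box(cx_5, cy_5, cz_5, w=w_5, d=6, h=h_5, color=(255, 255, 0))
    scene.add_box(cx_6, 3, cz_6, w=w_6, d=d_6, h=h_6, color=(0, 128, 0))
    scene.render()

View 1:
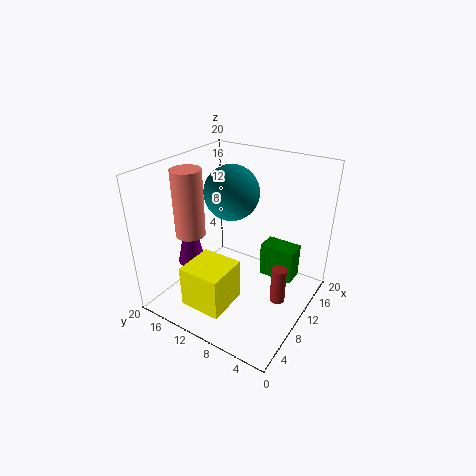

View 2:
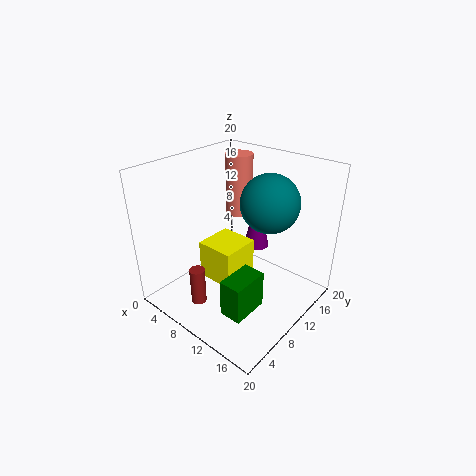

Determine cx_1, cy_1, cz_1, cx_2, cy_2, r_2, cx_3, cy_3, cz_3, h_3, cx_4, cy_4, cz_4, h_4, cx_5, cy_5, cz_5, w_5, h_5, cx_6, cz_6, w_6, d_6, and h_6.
cx_1 = 13
cy_1 = 13
cz_1 = 15
cx_2 = 9
cy_2 = 3
r_2 = 1
cx_3 = 6
cy_3 = 15
cz_3 = 11
h_3 = 9
cx_4 = 8
cy_4 = 17
cz_4 = 5
h_4 = 9
cx_5 = 3
cy_5 = 9
cz_5 = 1
w_5 = 6
h_5 = 6
cx_6 = 13
cz_6 = 3
w_6 = 3
d_6 = 5
h_6 = 5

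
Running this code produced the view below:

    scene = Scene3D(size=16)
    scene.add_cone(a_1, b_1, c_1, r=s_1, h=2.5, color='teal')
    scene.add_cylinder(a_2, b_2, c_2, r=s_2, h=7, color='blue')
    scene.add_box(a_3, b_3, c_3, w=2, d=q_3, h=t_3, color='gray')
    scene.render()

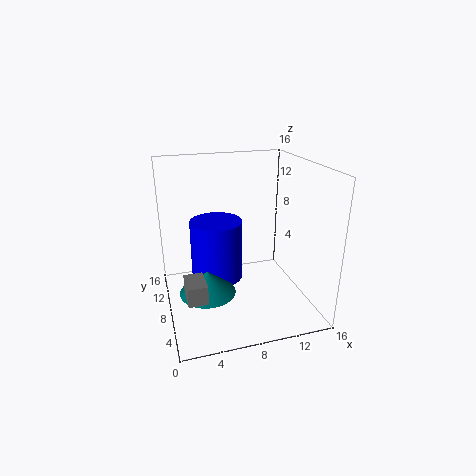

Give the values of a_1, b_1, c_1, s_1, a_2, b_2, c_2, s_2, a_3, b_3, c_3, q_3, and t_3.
a_1 = 4; b_1 = 6; c_1 = 3; s_1 = 3; a_2 = 6; b_2 = 10; c_2 = 2.5; s_2 = 3; a_3 = 1.5; b_3 = 3; c_3 = 3.5; q_3 = 3; t_3 = 2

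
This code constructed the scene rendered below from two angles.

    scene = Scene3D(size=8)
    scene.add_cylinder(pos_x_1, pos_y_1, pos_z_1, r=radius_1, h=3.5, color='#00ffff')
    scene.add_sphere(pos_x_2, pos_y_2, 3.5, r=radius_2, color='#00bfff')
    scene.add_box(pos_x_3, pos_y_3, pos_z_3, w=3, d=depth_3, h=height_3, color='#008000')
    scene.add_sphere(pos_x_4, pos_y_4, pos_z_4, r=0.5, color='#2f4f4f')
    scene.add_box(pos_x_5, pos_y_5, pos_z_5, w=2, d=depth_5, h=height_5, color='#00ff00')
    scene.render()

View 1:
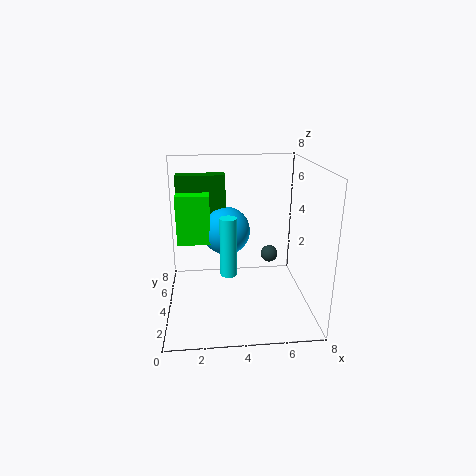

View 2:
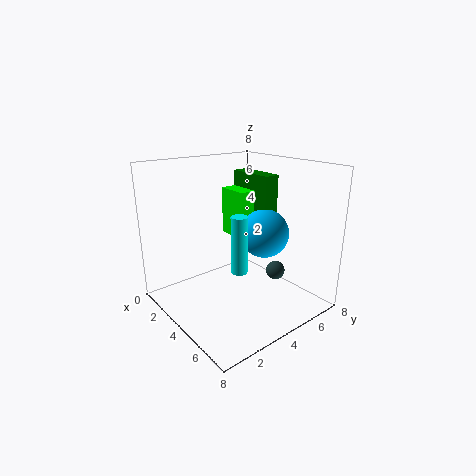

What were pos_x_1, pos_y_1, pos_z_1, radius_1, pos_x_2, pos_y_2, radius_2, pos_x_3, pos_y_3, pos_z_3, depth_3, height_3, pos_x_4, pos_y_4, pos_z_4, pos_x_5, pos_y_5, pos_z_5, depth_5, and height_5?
pos_x_1 = 3.5; pos_y_1 = 4.5; pos_z_1 = 1.5; radius_1 = 0.5; pos_x_2 = 3.5; pos_y_2 = 6.5; radius_2 = 1.5; pos_x_3 = 0.5; pos_y_3 = 6.5; pos_z_3 = 4.5; depth_3 = 1; height_3 = 2.5; pos_x_4 = 6; pos_y_4 = 5; pos_z_4 = 2.5; pos_x_5 = 0.5; pos_y_5 = 5.5; pos_z_5 = 3; depth_5 = 2; height_5 = 3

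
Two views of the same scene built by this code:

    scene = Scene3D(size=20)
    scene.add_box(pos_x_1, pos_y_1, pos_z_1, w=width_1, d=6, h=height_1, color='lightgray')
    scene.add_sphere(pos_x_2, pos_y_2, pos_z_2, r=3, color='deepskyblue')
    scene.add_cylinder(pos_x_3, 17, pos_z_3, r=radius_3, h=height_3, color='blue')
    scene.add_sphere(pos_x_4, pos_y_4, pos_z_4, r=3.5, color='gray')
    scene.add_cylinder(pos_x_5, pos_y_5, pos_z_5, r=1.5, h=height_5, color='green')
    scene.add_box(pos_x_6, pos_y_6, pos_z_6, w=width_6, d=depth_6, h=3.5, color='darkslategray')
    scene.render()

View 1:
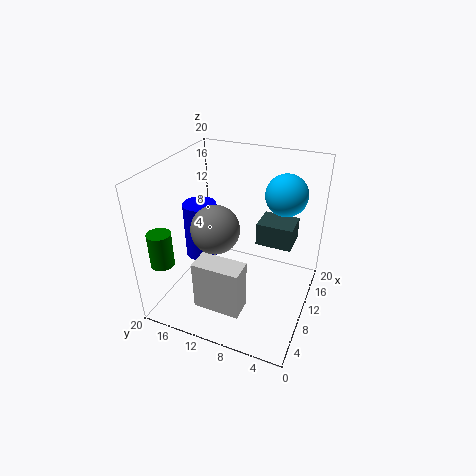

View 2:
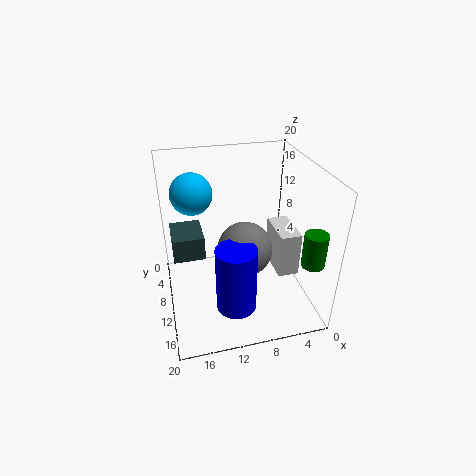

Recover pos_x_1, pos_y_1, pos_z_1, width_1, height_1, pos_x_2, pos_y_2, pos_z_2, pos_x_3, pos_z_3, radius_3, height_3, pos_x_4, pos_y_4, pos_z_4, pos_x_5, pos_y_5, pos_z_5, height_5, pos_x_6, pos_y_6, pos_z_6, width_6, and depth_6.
pos_x_1 = 1.5; pos_y_1 = 6.5; pos_z_1 = 4; width_1 = 3; height_1 = 6.5; pos_x_2 = 15.5; pos_y_2 = 5; pos_z_2 = 15; pos_x_3 = 12; pos_z_3 = 4.5; radius_3 = 2.5; height_3 = 8.5; pos_x_4 = 10; pos_y_4 = 13.5; pos_z_4 = 10.5; pos_x_5 = 2; pos_y_5 = 17; pos_z_5 = 9; height_5 = 4.5; pos_x_6 = 14.5; pos_y_6 = 3.5; pos_z_6 = 6.5; width_6 = 4.5; depth_6 = 5.5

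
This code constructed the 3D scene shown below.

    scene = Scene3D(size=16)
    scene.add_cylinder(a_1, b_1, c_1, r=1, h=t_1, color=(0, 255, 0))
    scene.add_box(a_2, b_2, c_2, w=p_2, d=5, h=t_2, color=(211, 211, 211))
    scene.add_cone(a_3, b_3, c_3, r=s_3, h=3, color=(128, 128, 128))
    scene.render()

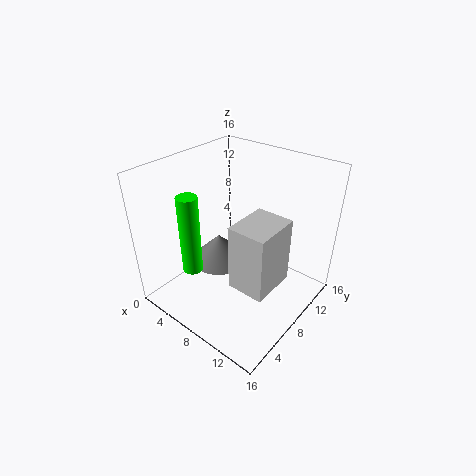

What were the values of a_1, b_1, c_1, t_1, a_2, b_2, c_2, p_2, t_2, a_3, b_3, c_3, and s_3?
a_1 = 7, b_1 = 2, c_1 = 7, t_1 = 8, a_2 = 10, b_2 = 4, c_2 = 5, p_2 = 4, t_2 = 7, a_3 = 7, b_3 = 6, c_3 = 6, s_3 = 3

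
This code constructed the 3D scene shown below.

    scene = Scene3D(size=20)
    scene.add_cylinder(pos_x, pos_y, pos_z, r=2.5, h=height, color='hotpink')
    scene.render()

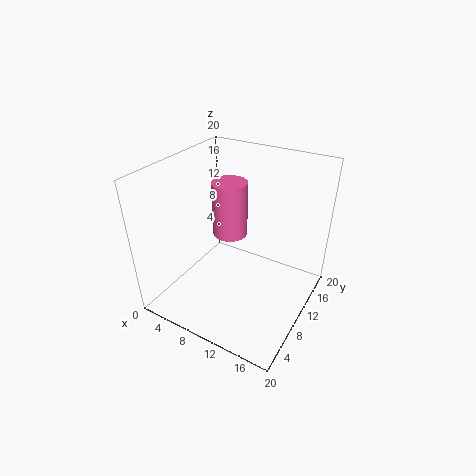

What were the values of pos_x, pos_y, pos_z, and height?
pos_x = 7.5
pos_y = 12
pos_z = 9
height = 8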